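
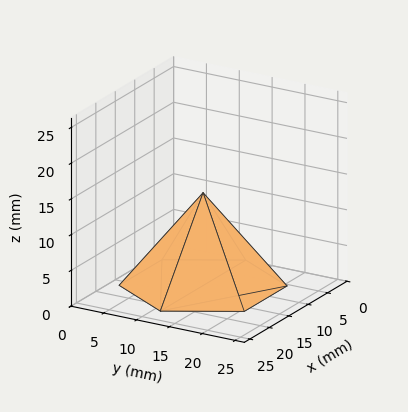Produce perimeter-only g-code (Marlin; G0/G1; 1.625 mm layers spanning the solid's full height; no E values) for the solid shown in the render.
Reading the render: the shape is a regular 6-sided pyramid, base circumscribed radius ≈ 11 mm, apex at z ≈ 13 mm (dimensions read to the nearest mm from the axis ticks). For the g-code, the solid's height is divided into equal slices at the stated Δz and each level perimeter traced with G1 moves after a G0 lift.

; perimeter-only toolpath
G21 ; units = mm
G90 ; absolute positioning
G28 ; home
; layer 1
G0 Z1.625
G0 X20.625 Y11.000
G1 X15.812 Y19.335
G1 X6.188 Y19.335
G1 X1.375 Y11.000
G1 X6.188 Y2.665
G1 X15.812 Y2.665
G1 X20.625 Y11.000
; layer 2
G0 Z3.250
G0 X19.250 Y11.000
G1 X15.125 Y18.145
G1 X6.875 Y18.145
G1 X2.750 Y11.000
G1 X6.875 Y3.856
G1 X15.125 Y3.856
G1 X19.250 Y11.000
; layer 3
G0 Z4.875
G0 X17.875 Y11.000
G1 X14.438 Y16.954
G1 X7.562 Y16.954
G1 X4.125 Y11.000
G1 X7.562 Y5.046
G1 X14.438 Y5.046
G1 X17.875 Y11.000
; layer 4
G0 Z6.500
G0 X16.500 Y11.000
G1 X13.750 Y15.763
G1 X8.250 Y15.763
G1 X5.500 Y11.000
G1 X8.250 Y6.237
G1 X13.750 Y6.237
G1 X16.500 Y11.000
; layer 5
G0 Z8.125
G0 X15.125 Y11.000
G1 X13.062 Y14.572
G1 X8.938 Y14.572
G1 X6.875 Y11.000
G1 X8.938 Y7.428
G1 X13.062 Y7.428
G1 X15.125 Y11.000
; layer 6
G0 Z9.750
G0 X13.750 Y11.000
G1 X12.375 Y13.381
G1 X9.625 Y13.381
G1 X8.250 Y11.000
G1 X9.625 Y8.618
G1 X12.375 Y8.618
G1 X13.750 Y11.000
; layer 7
G0 Z11.375
G0 X12.375 Y11.000
G1 X11.688 Y12.191
G1 X10.312 Y12.191
G1 X9.625 Y11.000
G1 X10.312 Y9.809
G1 X11.688 Y9.809
G1 X12.375 Y11.000
M2 ; end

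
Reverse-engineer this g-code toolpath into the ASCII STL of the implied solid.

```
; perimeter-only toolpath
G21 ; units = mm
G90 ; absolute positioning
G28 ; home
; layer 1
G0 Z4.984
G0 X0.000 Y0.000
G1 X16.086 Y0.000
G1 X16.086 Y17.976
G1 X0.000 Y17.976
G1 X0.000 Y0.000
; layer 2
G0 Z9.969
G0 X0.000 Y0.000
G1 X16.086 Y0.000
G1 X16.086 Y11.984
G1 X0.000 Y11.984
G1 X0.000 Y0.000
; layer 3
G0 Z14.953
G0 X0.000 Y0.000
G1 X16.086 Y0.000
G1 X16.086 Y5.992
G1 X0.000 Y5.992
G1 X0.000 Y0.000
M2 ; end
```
solid part
  facet normal 0.0000 0.0000 -1.0000
    outer loop
      vertex 16.086 23.968 0.000
      vertex 16.086 0.000 0.000
      vertex 0.000 0.000 0.000
    endloop
  endfacet
  facet normal 0.0000 0.0000 -1.0000
    outer loop
      vertex 0.000 23.968 0.000
      vertex 16.086 23.968 0.000
      vertex 0.000 0.000 0.000
    endloop
  endfacet
  facet normal 0.0000 -1.0000 0.0000
    outer loop
      vertex 0.000 0.000 0.000
      vertex 16.086 0.000 0.000
      vertex 16.086 0.000 19.937
    endloop
  endfacet
  facet normal 0.0000 -1.0000 0.0000
    outer loop
      vertex 0.000 0.000 0.000
      vertex 16.086 0.000 19.937
      vertex 0.000 0.000 19.937
    endloop
  endfacet
  facet normal 0.0000 0.6395 0.7688
    outer loop
      vertex 0.000 0.000 19.937
      vertex 16.086 0.000 19.937
      vertex 16.086 23.968 0.000
    endloop
  endfacet
  facet normal 0.0000 0.6395 0.7688
    outer loop
      vertex 0.000 0.000 19.937
      vertex 16.086 23.968 0.000
      vertex 0.000 23.968 0.000
    endloop
  endfacet
  facet normal -1.0000 0.0000 0.0000
    outer loop
      vertex 0.000 0.000 19.937
      vertex 0.000 23.968 0.000
      vertex 0.000 0.000 0.000
    endloop
  endfacet
  facet normal 1.0000 0.0000 0.0000
    outer loop
      vertex 16.086 0.000 0.000
      vertex 16.086 23.968 0.000
      vertex 16.086 0.000 19.937
    endloop
  endfacet
endsolid part

The G0 Z moves step by Δz≈4.984 mm. The G1 loops shrink linearly with z, so the solid tapers from its base footprint up to z≈19.9. Closing with a flat bottom cap and the tapered top and triangulating gives 8 facets — a wedge (ramp): 16.1 × 24 mm base, rising to 19.9 mm along the y=0 edge and sloping linearly to z=0 at y=24.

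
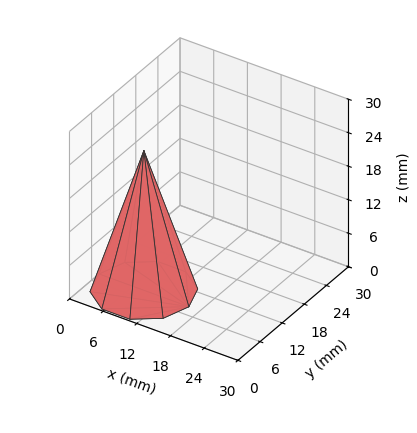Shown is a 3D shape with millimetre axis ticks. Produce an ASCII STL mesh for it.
Reading the render: the shape is a regular 10-sided pyramid, base circumscribed radius ≈ 8 mm, apex at z ≈ 25 mm (dimensions read to the nearest mm from the axis ticks). For the STL, each face is triangulated and given an outward normal.

solid part
  facet normal 0.0000 0.0000 -1.0000
    outer loop
      vertex 10.5 15.6 0.0
      vertex 14.5 12.7 0.0
      vertex 16.0 8.0 0.0
    endloop
  endfacet
  facet normal 0.0000 0.0000 -1.0000
    outer loop
      vertex 5.5 15.6 0.0
      vertex 10.5 15.6 0.0
      vertex 16.0 8.0 0.0
    endloop
  endfacet
  facet normal 0.0000 0.0000 -1.0000
    outer loop
      vertex 1.5 12.7 0.0
      vertex 5.5 15.6 0.0
      vertex 16.0 8.0 0.0
    endloop
  endfacet
  facet normal 0.0000 0.0000 -1.0000
    outer loop
      vertex 0.0 8.0 0.0
      vertex 1.5 12.7 0.0
      vertex 16.0 8.0 0.0
    endloop
  endfacet
  facet normal 0.0000 0.0000 -1.0000
    outer loop
      vertex 1.5 3.3 0.0
      vertex 0.0 8.0 0.0
      vertex 16.0 8.0 0.0
    endloop
  endfacet
  facet normal 0.0000 0.0000 -1.0000
    outer loop
      vertex 5.5 0.4 0.0
      vertex 1.5 3.3 0.0
      vertex 16.0 8.0 0.0
    endloop
  endfacet
  facet normal 0.0000 0.0000 -1.0000
    outer loop
      vertex 10.5 0.4 0.0
      vertex 5.5 0.4 0.0
      vertex 16.0 8.0 0.0
    endloop
  endfacet
  facet normal 0.0000 0.0000 -1.0000
    outer loop
      vertex 14.5 3.3 0.0
      vertex 10.5 0.4 0.0
      vertex 16.0 8.0 0.0
    endloop
  endfacet
  facet normal 0.9113 0.2908 0.2916
    outer loop
      vertex 16.0 8.0 0.0
      vertex 14.5 12.7 0.0
      vertex 8.0 8.0 25.0
    endloop
  endfacet
  facet normal 0.5615 0.7744 0.2916
    outer loop
      vertex 14.5 12.7 0.0
      vertex 10.5 15.6 0.0
      vertex 8.0 8.0 25.0
    endloop
  endfacet
  facet normal 0.0000 0.9568 0.2909
    outer loop
      vertex 10.5 15.6 0.0
      vertex 5.5 15.6 0.0
      vertex 8.0 8.0 25.0
    endloop
  endfacet
  facet normal -0.5615 0.7744 0.2916
    outer loop
      vertex 5.5 15.6 0.0
      vertex 1.5 12.7 0.0
      vertex 8.0 8.0 25.0
    endloop
  endfacet
  facet normal -0.9113 0.2908 0.2916
    outer loop
      vertex 1.5 12.7 0.0
      vertex 0.0 8.0 0.0
      vertex 8.0 8.0 25.0
    endloop
  endfacet
  facet normal -0.9113 -0.2908 0.2916
    outer loop
      vertex 0.0 8.0 0.0
      vertex 1.5 3.3 0.0
      vertex 8.0 8.0 25.0
    endloop
  endfacet
  facet normal -0.5615 -0.7744 0.2916
    outer loop
      vertex 1.5 3.3 0.0
      vertex 5.5 0.4 0.0
      vertex 8.0 8.0 25.0
    endloop
  endfacet
  facet normal 0.0000 -0.9568 0.2909
    outer loop
      vertex 5.5 0.4 0.0
      vertex 10.5 0.4 0.0
      vertex 8.0 8.0 25.0
    endloop
  endfacet
  facet normal 0.5615 -0.7744 0.2916
    outer loop
      vertex 10.5 0.4 0.0
      vertex 14.5 3.3 0.0
      vertex 8.0 8.0 25.0
    endloop
  endfacet
  facet normal 0.9113 -0.2908 0.2916
    outer loop
      vertex 14.5 3.3 0.0
      vertex 16.0 8.0 0.0
      vertex 8.0 8.0 25.0
    endloop
  endfacet
endsolid part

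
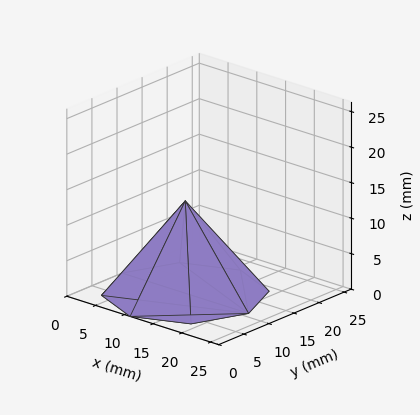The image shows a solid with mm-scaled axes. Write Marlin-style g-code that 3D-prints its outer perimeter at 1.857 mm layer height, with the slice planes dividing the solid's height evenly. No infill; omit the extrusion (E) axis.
Reading the render: the shape is a regular 8-sided pyramid, base circumscribed radius ≈ 11 mm, apex at z ≈ 13 mm (dimensions read to the nearest mm from the axis ticks). For the g-code, the solid's height is divided into equal slices at the stated Δz and each level perimeter traced with G1 moves after a G0 lift.

; perimeter-only toolpath
G21 ; units = mm
G90 ; absolute positioning
G28 ; home
; layer 1
G0 Z1.857
G0 X20.429 Y11.000
G1 X17.667 Y17.667
G1 X11.000 Y20.429
G1 X4.333 Y17.667
G1 X1.571 Y11.000
G1 X4.333 Y4.333
G1 X11.000 Y1.571
G1 X17.667 Y4.333
G1 X20.429 Y11.000
; layer 2
G0 Z3.714
G0 X18.857 Y11.000
G1 X16.556 Y16.556
G1 X11.000 Y18.857
G1 X5.444 Y16.556
G1 X3.143 Y11.000
G1 X5.444 Y5.444
G1 X11.000 Y3.143
G1 X16.556 Y5.444
G1 X18.857 Y11.000
; layer 3
G0 Z5.571
G0 X17.286 Y11.000
G1 X15.445 Y15.445
G1 X11.000 Y17.286
G1 X6.555 Y15.445
G1 X4.714 Y11.000
G1 X6.555 Y6.555
G1 X11.000 Y4.714
G1 X15.445 Y6.555
G1 X17.286 Y11.000
; layer 4
G0 Z7.429
G0 X15.714 Y11.000
G1 X14.333 Y14.333
G1 X11.000 Y15.714
G1 X7.667 Y14.333
G1 X6.286 Y11.000
G1 X7.667 Y7.667
G1 X11.000 Y6.286
G1 X14.333 Y7.667
G1 X15.714 Y11.000
; layer 5
G0 Z9.286
G0 X14.143 Y11.000
G1 X13.222 Y13.222
G1 X11.000 Y14.143
G1 X8.778 Y13.222
G1 X7.857 Y11.000
G1 X8.778 Y8.778
G1 X11.000 Y7.857
G1 X13.222 Y8.778
G1 X14.143 Y11.000
; layer 6
G0 Z11.143
G0 X12.571 Y11.000
G1 X12.111 Y12.111
G1 X11.000 Y12.571
G1 X9.889 Y12.111
G1 X9.429 Y11.000
G1 X9.889 Y9.889
G1 X11.000 Y9.429
G1 X12.111 Y9.889
G1 X12.571 Y11.000
M2 ; end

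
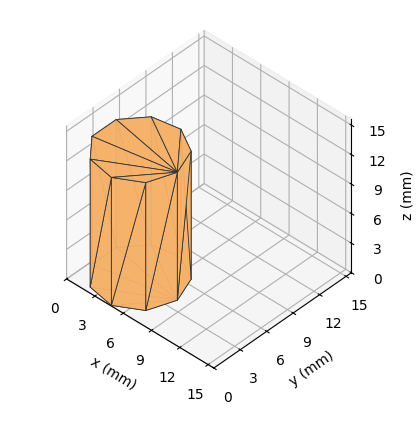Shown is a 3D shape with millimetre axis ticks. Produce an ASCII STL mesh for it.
Reading the render: the shape is a regular 9-sided prism (a cylinder approximated with 9 flat sides), circumscribed radius ≈ 4 mm, height ≈ 13 mm (dimensions read to the nearest mm from the axis ticks). For the STL, each face is triangulated and given an outward normal.

solid part
  facet normal 0.0000 0.0000 -1.0000
    outer loop
      vertex 4.69 7.94 0.00
      vertex 7.06 6.57 0.00
      vertex 8.00 4.00 0.00
    endloop
  endfacet
  facet normal 0.0000 0.0000 -1.0000
    outer loop
      vertex 2.00 7.46 0.00
      vertex 4.69 7.94 0.00
      vertex 8.00 4.00 0.00
    endloop
  endfacet
  facet normal 0.0000 0.0000 -1.0000
    outer loop
      vertex 0.24 5.37 0.00
      vertex 2.00 7.46 0.00
      vertex 8.00 4.00 0.00
    endloop
  endfacet
  facet normal 0.0000 0.0000 -1.0000
    outer loop
      vertex 0.24 2.63 0.00
      vertex 0.24 5.37 0.00
      vertex 8.00 4.00 0.00
    endloop
  endfacet
  facet normal 0.0000 0.0000 -1.0000
    outer loop
      vertex 2.00 0.54 0.00
      vertex 0.24 2.63 0.00
      vertex 8.00 4.00 0.00
    endloop
  endfacet
  facet normal 0.0000 0.0000 -1.0000
    outer loop
      vertex 4.69 0.06 0.00
      vertex 2.00 0.54 0.00
      vertex 8.00 4.00 0.00
    endloop
  endfacet
  facet normal 0.0000 0.0000 -1.0000
    outer loop
      vertex 7.06 1.43 0.00
      vertex 4.69 0.06 0.00
      vertex 8.00 4.00 0.00
    endloop
  endfacet
  facet normal 0.0000 0.0000 1.0000
    outer loop
      vertex 8.00 4.00 13.00
      vertex 7.06 6.57 13.00
      vertex 4.69 7.94 13.00
    endloop
  endfacet
  facet normal 0.0000 0.0000 1.0000
    outer loop
      vertex 8.00 4.00 13.00
      vertex 4.69 7.94 13.00
      vertex 2.00 7.46 13.00
    endloop
  endfacet
  facet normal 0.0000 0.0000 1.0000
    outer loop
      vertex 8.00 4.00 13.00
      vertex 2.00 7.46 13.00
      vertex 0.24 5.37 13.00
    endloop
  endfacet
  facet normal 0.0000 0.0000 1.0000
    outer loop
      vertex 8.00 4.00 13.00
      vertex 0.24 5.37 13.00
      vertex 0.24 2.63 13.00
    endloop
  endfacet
  facet normal 0.0000 0.0000 1.0000
    outer loop
      vertex 8.00 4.00 13.00
      vertex 0.24 2.63 13.00
      vertex 2.00 0.54 13.00
    endloop
  endfacet
  facet normal 0.0000 0.0000 1.0000
    outer loop
      vertex 8.00 4.00 13.00
      vertex 2.00 0.54 13.00
      vertex 4.69 0.06 13.00
    endloop
  endfacet
  facet normal 0.0000 0.0000 1.0000
    outer loop
      vertex 8.00 4.00 13.00
      vertex 4.69 0.06 13.00
      vertex 7.06 1.43 13.00
    endloop
  endfacet
  facet normal 0.9392 0.3435 0.0000
    outer loop
      vertex 8.00 4.00 0.00
      vertex 7.06 6.57 0.00
      vertex 7.06 6.57 13.00
    endloop
  endfacet
  facet normal 0.9392 0.3435 0.0000
    outer loop
      vertex 8.00 4.00 0.00
      vertex 7.06 6.57 13.00
      vertex 8.00 4.00 13.00
    endloop
  endfacet
  facet normal 0.5005 0.8658 0.0000
    outer loop
      vertex 7.06 6.57 0.00
      vertex 4.69 7.94 0.00
      vertex 4.69 7.94 13.00
    endloop
  endfacet
  facet normal 0.5005 0.8658 0.0000
    outer loop
      vertex 7.06 6.57 0.00
      vertex 4.69 7.94 13.00
      vertex 7.06 6.57 13.00
    endloop
  endfacet
  facet normal -0.1757 0.9845 0.0000
    outer loop
      vertex 4.69 7.94 0.00
      vertex 2.00 7.46 0.00
      vertex 2.00 7.46 13.00
    endloop
  endfacet
  facet normal -0.1757 0.9845 0.0000
    outer loop
      vertex 4.69 7.94 0.00
      vertex 2.00 7.46 13.00
      vertex 4.69 7.94 13.00
    endloop
  endfacet
  facet normal -0.7649 0.6441 0.0000
    outer loop
      vertex 2.00 7.46 0.00
      vertex 0.24 5.37 0.00
      vertex 0.24 5.37 13.00
    endloop
  endfacet
  facet normal -0.7649 0.6441 0.0000
    outer loop
      vertex 2.00 7.46 0.00
      vertex 0.24 5.37 13.00
      vertex 2.00 7.46 13.00
    endloop
  endfacet
  facet normal -1.0000 0.0000 0.0000
    outer loop
      vertex 0.24 5.37 0.00
      vertex 0.24 2.63 0.00
      vertex 0.24 2.63 13.00
    endloop
  endfacet
  facet normal -1.0000 0.0000 0.0000
    outer loop
      vertex 0.24 5.37 0.00
      vertex 0.24 2.63 13.00
      vertex 0.24 5.37 13.00
    endloop
  endfacet
  facet normal -0.7649 -0.6441 0.0000
    outer loop
      vertex 0.24 2.63 0.00
      vertex 2.00 0.54 0.00
      vertex 2.00 0.54 13.00
    endloop
  endfacet
  facet normal -0.7649 -0.6441 0.0000
    outer loop
      vertex 0.24 2.63 0.00
      vertex 2.00 0.54 13.00
      vertex 0.24 2.63 13.00
    endloop
  endfacet
  facet normal -0.1757 -0.9845 0.0000
    outer loop
      vertex 2.00 0.54 0.00
      vertex 4.69 0.06 0.00
      vertex 4.69 0.06 13.00
    endloop
  endfacet
  facet normal -0.1757 -0.9845 0.0000
    outer loop
      vertex 2.00 0.54 0.00
      vertex 4.69 0.06 13.00
      vertex 2.00 0.54 13.00
    endloop
  endfacet
  facet normal 0.5005 -0.8658 0.0000
    outer loop
      vertex 4.69 0.06 0.00
      vertex 7.06 1.43 0.00
      vertex 7.06 1.43 13.00
    endloop
  endfacet
  facet normal 0.5005 -0.8658 0.0000
    outer loop
      vertex 4.69 0.06 0.00
      vertex 7.06 1.43 13.00
      vertex 4.69 0.06 13.00
    endloop
  endfacet
  facet normal 0.9392 -0.3435 0.0000
    outer loop
      vertex 7.06 1.43 0.00
      vertex 8.00 4.00 0.00
      vertex 8.00 4.00 13.00
    endloop
  endfacet
  facet normal 0.9392 -0.3435 0.0000
    outer loop
      vertex 7.06 1.43 0.00
      vertex 8.00 4.00 13.00
      vertex 7.06 1.43 13.00
    endloop
  endfacet
endsolid part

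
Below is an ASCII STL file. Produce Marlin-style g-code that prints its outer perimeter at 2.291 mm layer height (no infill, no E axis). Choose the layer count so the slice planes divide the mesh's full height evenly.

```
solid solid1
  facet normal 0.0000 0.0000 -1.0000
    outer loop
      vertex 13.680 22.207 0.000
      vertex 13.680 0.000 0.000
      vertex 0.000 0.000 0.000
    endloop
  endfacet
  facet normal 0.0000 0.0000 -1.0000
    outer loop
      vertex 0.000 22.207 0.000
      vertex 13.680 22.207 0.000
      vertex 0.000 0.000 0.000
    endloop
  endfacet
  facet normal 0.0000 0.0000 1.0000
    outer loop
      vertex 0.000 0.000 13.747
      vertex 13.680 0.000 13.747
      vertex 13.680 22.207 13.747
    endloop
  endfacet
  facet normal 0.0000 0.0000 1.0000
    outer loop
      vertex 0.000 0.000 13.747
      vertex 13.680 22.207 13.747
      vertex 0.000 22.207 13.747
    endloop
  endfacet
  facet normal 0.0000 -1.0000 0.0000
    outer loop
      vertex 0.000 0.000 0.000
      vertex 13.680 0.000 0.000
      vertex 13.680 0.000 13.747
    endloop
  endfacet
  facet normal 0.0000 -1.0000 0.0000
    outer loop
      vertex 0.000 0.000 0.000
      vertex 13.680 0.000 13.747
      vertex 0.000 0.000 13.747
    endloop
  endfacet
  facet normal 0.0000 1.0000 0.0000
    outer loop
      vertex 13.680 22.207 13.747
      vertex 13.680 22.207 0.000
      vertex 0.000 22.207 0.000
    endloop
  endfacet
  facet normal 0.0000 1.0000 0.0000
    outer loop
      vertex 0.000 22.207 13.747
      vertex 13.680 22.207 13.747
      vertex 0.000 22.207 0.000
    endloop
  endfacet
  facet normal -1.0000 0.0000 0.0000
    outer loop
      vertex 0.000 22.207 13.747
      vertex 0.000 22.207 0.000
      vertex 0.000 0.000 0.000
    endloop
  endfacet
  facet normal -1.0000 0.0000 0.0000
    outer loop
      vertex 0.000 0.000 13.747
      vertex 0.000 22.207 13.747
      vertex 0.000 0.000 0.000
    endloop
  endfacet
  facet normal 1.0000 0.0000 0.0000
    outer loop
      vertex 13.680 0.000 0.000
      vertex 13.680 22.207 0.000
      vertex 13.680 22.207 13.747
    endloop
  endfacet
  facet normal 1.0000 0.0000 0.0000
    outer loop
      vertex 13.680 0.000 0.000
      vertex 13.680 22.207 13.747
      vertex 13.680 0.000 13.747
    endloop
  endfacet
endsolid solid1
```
; perimeter-only toolpath
G21 ; units = mm
G90 ; absolute positioning
G28 ; home
; layer 1
G0 Z2.291
G0 X0.000 Y0.000
G1 X13.680 Y0.000
G1 X13.680 Y22.207
G1 X0.000 Y22.207
G1 X0.000 Y0.000
; layer 2
G0 Z4.582
G0 X0.000 Y0.000
G1 X13.680 Y0.000
G1 X13.680 Y22.207
G1 X0.000 Y22.207
G1 X0.000 Y0.000
; layer 3
G0 Z6.873
G0 X0.000 Y0.000
G1 X13.680 Y0.000
G1 X13.680 Y22.207
G1 X0.000 Y22.207
G1 X0.000 Y0.000
; layer 4
G0 Z9.165
G0 X0.000 Y0.000
G1 X13.680 Y0.000
G1 X13.680 Y22.207
G1 X0.000 Y22.207
G1 X0.000 Y0.000
; layer 5
G0 Z11.456
G0 X0.000 Y0.000
G1 X13.680 Y0.000
G1 X13.680 Y22.207
G1 X0.000 Y22.207
G1 X0.000 Y0.000
; layer 6
G0 Z13.747
G0 X0.000 Y0.000
G1 X13.680 Y0.000
G1 X13.680 Y22.207
G1 X0.000 Y22.207
G1 X0.000 Y0.000
M2 ; end

The solid is a rectangular box, roughly 13.7 × 22.2 mm footprint and 13.7 mm tall. Slicing at Δz = 2.291 mm — 6 equal slices spanning the solid's height, so layer i sits at z = i·h/6 — gives 6 non-empty perimeters. Each is a 4-segment closed polygon; G0 lifts to the layer z and rapids to the start vertex, then G1 traces the edges.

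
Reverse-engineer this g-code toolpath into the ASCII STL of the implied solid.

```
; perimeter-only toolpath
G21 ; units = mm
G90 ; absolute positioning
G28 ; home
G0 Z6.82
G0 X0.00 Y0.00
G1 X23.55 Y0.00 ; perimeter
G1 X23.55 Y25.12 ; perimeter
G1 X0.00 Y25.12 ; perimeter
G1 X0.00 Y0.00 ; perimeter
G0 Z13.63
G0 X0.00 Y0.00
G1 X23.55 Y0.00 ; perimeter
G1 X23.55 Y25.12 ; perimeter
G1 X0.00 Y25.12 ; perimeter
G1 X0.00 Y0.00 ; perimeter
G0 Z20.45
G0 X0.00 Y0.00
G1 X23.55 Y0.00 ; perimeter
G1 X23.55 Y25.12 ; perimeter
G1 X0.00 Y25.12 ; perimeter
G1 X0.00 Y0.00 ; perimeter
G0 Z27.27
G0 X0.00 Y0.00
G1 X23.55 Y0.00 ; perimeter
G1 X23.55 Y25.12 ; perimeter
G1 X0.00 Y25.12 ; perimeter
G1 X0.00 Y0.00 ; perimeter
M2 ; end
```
solid part
  facet normal 0.0000 0.0000 -1.0000
    outer loop
      vertex 23.55 25.12 0.00
      vertex 23.55 0.00 0.00
      vertex 0.00 0.00 0.00
    endloop
  endfacet
  facet normal 0.0000 0.0000 -1.0000
    outer loop
      vertex 0.00 25.12 0.00
      vertex 23.55 25.12 0.00
      vertex 0.00 0.00 0.00
    endloop
  endfacet
  facet normal 0.0000 0.0000 1.0000
    outer loop
      vertex 0.00 0.00 27.27
      vertex 23.55 0.00 27.27
      vertex 23.55 25.12 27.27
    endloop
  endfacet
  facet normal 0.0000 0.0000 1.0000
    outer loop
      vertex 0.00 0.00 27.27
      vertex 23.55 25.12 27.27
      vertex 0.00 25.12 27.27
    endloop
  endfacet
  facet normal 0.0000 -1.0000 0.0000
    outer loop
      vertex 0.00 0.00 0.00
      vertex 23.55 0.00 0.00
      vertex 23.55 0.00 27.27
    endloop
  endfacet
  facet normal 0.0000 -1.0000 0.0000
    outer loop
      vertex 0.00 0.00 0.00
      vertex 23.55 0.00 27.27
      vertex 0.00 0.00 27.27
    endloop
  endfacet
  facet normal 0.0000 1.0000 0.0000
    outer loop
      vertex 23.55 25.12 27.27
      vertex 23.55 25.12 0.00
      vertex 0.00 25.12 0.00
    endloop
  endfacet
  facet normal 0.0000 1.0000 0.0000
    outer loop
      vertex 0.00 25.12 27.27
      vertex 23.55 25.12 27.27
      vertex 0.00 25.12 0.00
    endloop
  endfacet
  facet normal -1.0000 0.0000 0.0000
    outer loop
      vertex 0.00 25.12 27.27
      vertex 0.00 25.12 0.00
      vertex 0.00 0.00 0.00
    endloop
  endfacet
  facet normal -1.0000 0.0000 0.0000
    outer loop
      vertex 0.00 0.00 27.27
      vertex 0.00 25.12 27.27
      vertex 0.00 0.00 0.00
    endloop
  endfacet
  facet normal 1.0000 0.0000 0.0000
    outer loop
      vertex 23.55 0.00 0.00
      vertex 23.55 25.12 0.00
      vertex 23.55 25.12 27.27
    endloop
  endfacet
  facet normal 1.0000 0.0000 0.0000
    outer loop
      vertex 23.55 0.00 0.00
      vertex 23.55 25.12 27.27
      vertex 23.55 0.00 27.27
    endloop
  endfacet
endsolid part

The G0 Z moves step by Δz≈6.82 mm. Every layer's G1 loop is the same polygon, so the solid is a straight extrusion of it from z=0 to z≈27.3. Closing with flat bottom and top caps and triangulating gives 12 facets — a rectangular box, roughly 23.6 × 25.1 mm footprint and 27.3 mm tall.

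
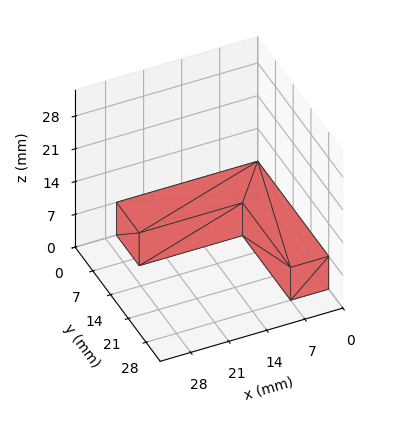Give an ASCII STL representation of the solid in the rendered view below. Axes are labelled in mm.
Reading the render: the shape is an L-shaped prism: outer 26 × 28 mm, arm thicknesses ≈ 9 mm (horizontal) and 7 mm (vertical), extruded 7 mm in z (dimensions read to the nearest mm from the axis ticks). For the STL, each face is triangulated and given an outward normal.

solid part
  facet normal 0.0000 0.0000 -1.0000
    outer loop
      vertex 26.000 9.000 0.000
      vertex 26.000 0.000 0.000
      vertex 0.000 0.000 0.000
    endloop
  endfacet
  facet normal 0.0000 0.0000 -1.0000
    outer loop
      vertex 7.000 9.000 0.000
      vertex 26.000 9.000 0.000
      vertex 0.000 0.000 0.000
    endloop
  endfacet
  facet normal 0.0000 0.0000 -1.0000
    outer loop
      vertex 7.000 28.000 0.000
      vertex 7.000 9.000 0.000
      vertex 0.000 0.000 0.000
    endloop
  endfacet
  facet normal 0.0000 0.0000 -1.0000
    outer loop
      vertex 0.000 28.000 0.000
      vertex 7.000 28.000 0.000
      vertex 0.000 0.000 0.000
    endloop
  endfacet
  facet normal 0.0000 0.0000 1.0000
    outer loop
      vertex 0.000 0.000 7.000
      vertex 26.000 0.000 7.000
      vertex 26.000 9.000 7.000
    endloop
  endfacet
  facet normal 0.0000 0.0000 1.0000
    outer loop
      vertex 0.000 0.000 7.000
      vertex 26.000 9.000 7.000
      vertex 7.000 9.000 7.000
    endloop
  endfacet
  facet normal 0.0000 0.0000 1.0000
    outer loop
      vertex 0.000 0.000 7.000
      vertex 7.000 9.000 7.000
      vertex 7.000 28.000 7.000
    endloop
  endfacet
  facet normal 0.0000 0.0000 1.0000
    outer loop
      vertex 0.000 0.000 7.000
      vertex 7.000 28.000 7.000
      vertex 0.000 28.000 7.000
    endloop
  endfacet
  facet normal 0.0000 -1.0000 0.0000
    outer loop
      vertex 0.000 0.000 0.000
      vertex 26.000 0.000 0.000
      vertex 26.000 0.000 7.000
    endloop
  endfacet
  facet normal 0.0000 -1.0000 0.0000
    outer loop
      vertex 0.000 0.000 0.000
      vertex 26.000 0.000 7.000
      vertex 0.000 0.000 7.000
    endloop
  endfacet
  facet normal 1.0000 0.0000 0.0000
    outer loop
      vertex 26.000 0.000 0.000
      vertex 26.000 9.000 0.000
      vertex 26.000 9.000 7.000
    endloop
  endfacet
  facet normal 1.0000 0.0000 0.0000
    outer loop
      vertex 26.000 0.000 0.000
      vertex 26.000 9.000 7.000
      vertex 26.000 0.000 7.000
    endloop
  endfacet
  facet normal 0.0000 1.0000 0.0000
    outer loop
      vertex 26.000 9.000 0.000
      vertex 7.000 9.000 0.000
      vertex 7.000 9.000 7.000
    endloop
  endfacet
  facet normal 0.0000 1.0000 0.0000
    outer loop
      vertex 26.000 9.000 0.000
      vertex 7.000 9.000 7.000
      vertex 26.000 9.000 7.000
    endloop
  endfacet
  facet normal 1.0000 0.0000 0.0000
    outer loop
      vertex 7.000 9.000 0.000
      vertex 7.000 28.000 0.000
      vertex 7.000 28.000 7.000
    endloop
  endfacet
  facet normal 1.0000 0.0000 0.0000
    outer loop
      vertex 7.000 9.000 0.000
      vertex 7.000 28.000 7.000
      vertex 7.000 9.000 7.000
    endloop
  endfacet
  facet normal 0.0000 1.0000 0.0000
    outer loop
      vertex 7.000 28.000 0.000
      vertex 0.000 28.000 0.000
      vertex 0.000 28.000 7.000
    endloop
  endfacet
  facet normal 0.0000 1.0000 0.0000
    outer loop
      vertex 7.000 28.000 0.000
      vertex 0.000 28.000 7.000
      vertex 7.000 28.000 7.000
    endloop
  endfacet
  facet normal -1.0000 0.0000 0.0000
    outer loop
      vertex 0.000 28.000 0.000
      vertex 0.000 0.000 0.000
      vertex 0.000 0.000 7.000
    endloop
  endfacet
  facet normal -1.0000 0.0000 0.0000
    outer loop
      vertex 0.000 28.000 0.000
      vertex 0.000 0.000 7.000
      vertex 0.000 28.000 7.000
    endloop
  endfacet
endsolid part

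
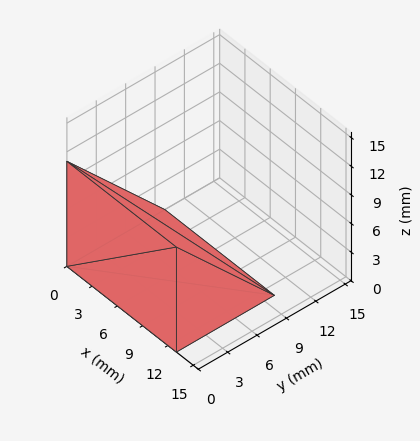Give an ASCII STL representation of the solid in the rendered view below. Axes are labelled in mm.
Reading the render: the shape is a wedge (ramp): 13 × 10 mm base, rising to 11 mm along the y=0 edge and sloping linearly to z=0 at y=10 (dimensions read to the nearest mm from the axis ticks). For the STL, each face is triangulated and given an outward normal.

solid part
  facet normal 0.0000 0.0000 -1.0000
    outer loop
      vertex 13.000 10.000 0.000
      vertex 13.000 0.000 0.000
      vertex 0.000 0.000 0.000
    endloop
  endfacet
  facet normal 0.0000 0.0000 -1.0000
    outer loop
      vertex 0.000 10.000 0.000
      vertex 13.000 10.000 0.000
      vertex 0.000 0.000 0.000
    endloop
  endfacet
  facet normal 0.0000 -1.0000 0.0000
    outer loop
      vertex 0.000 0.000 0.000
      vertex 13.000 0.000 0.000
      vertex 13.000 0.000 11.000
    endloop
  endfacet
  facet normal 0.0000 -1.0000 0.0000
    outer loop
      vertex 0.000 0.000 0.000
      vertex 13.000 0.000 11.000
      vertex 0.000 0.000 11.000
    endloop
  endfacet
  facet normal 0.0000 0.7399 0.6727
    outer loop
      vertex 0.000 0.000 11.000
      vertex 13.000 0.000 11.000
      vertex 13.000 10.000 0.000
    endloop
  endfacet
  facet normal 0.0000 0.7399 0.6727
    outer loop
      vertex 0.000 0.000 11.000
      vertex 13.000 10.000 0.000
      vertex 0.000 10.000 0.000
    endloop
  endfacet
  facet normal -1.0000 0.0000 0.0000
    outer loop
      vertex 0.000 0.000 11.000
      vertex 0.000 10.000 0.000
      vertex 0.000 0.000 0.000
    endloop
  endfacet
  facet normal 1.0000 0.0000 0.0000
    outer loop
      vertex 13.000 0.000 0.000
      vertex 13.000 10.000 0.000
      vertex 13.000 0.000 11.000
    endloop
  endfacet
endsolid part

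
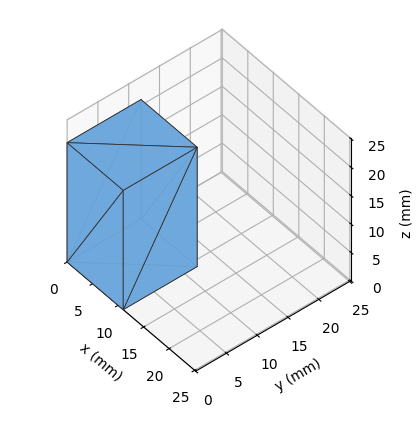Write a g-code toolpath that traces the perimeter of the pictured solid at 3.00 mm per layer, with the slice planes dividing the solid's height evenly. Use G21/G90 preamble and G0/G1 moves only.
Reading the render: the shape is a rectangular box, roughly 11 × 12 mm footprint and 21 mm tall (dimensions read to the nearest mm from the axis ticks). For the g-code, the solid's height is divided into equal slices at the stated Δz and each level perimeter traced with G1 moves after a G0 lift.

; perimeter-only toolpath
G21 ; units = mm
G90 ; absolute positioning
G28 ; home
; layer 1
G0 Z3.00
G0 X0.00 Y0.00
G1 X11.00 Y0.00
G1 X11.00 Y12.00
G1 X0.00 Y12.00
G1 X0.00 Y0.00
; layer 2
G0 Z6.00
G0 X0.00 Y0.00
G1 X11.00 Y0.00
G1 X11.00 Y12.00
G1 X0.00 Y12.00
G1 X0.00 Y0.00
; layer 3
G0 Z9.00
G0 X0.00 Y0.00
G1 X11.00 Y0.00
G1 X11.00 Y12.00
G1 X0.00 Y12.00
G1 X0.00 Y0.00
; layer 4
G0 Z12.00
G0 X0.00 Y0.00
G1 X11.00 Y0.00
G1 X11.00 Y12.00
G1 X0.00 Y12.00
G1 X0.00 Y0.00
; layer 5
G0 Z15.00
G0 X0.00 Y0.00
G1 X11.00 Y0.00
G1 X11.00 Y12.00
G1 X0.00 Y12.00
G1 X0.00 Y0.00
; layer 6
G0 Z18.00
G0 X0.00 Y0.00
G1 X11.00 Y0.00
G1 X11.00 Y12.00
G1 X0.00 Y12.00
G1 X0.00 Y0.00
; layer 7
G0 Z21.00
G0 X0.00 Y0.00
G1 X11.00 Y0.00
G1 X11.00 Y12.00
G1 X0.00 Y12.00
G1 X0.00 Y0.00
M2 ; end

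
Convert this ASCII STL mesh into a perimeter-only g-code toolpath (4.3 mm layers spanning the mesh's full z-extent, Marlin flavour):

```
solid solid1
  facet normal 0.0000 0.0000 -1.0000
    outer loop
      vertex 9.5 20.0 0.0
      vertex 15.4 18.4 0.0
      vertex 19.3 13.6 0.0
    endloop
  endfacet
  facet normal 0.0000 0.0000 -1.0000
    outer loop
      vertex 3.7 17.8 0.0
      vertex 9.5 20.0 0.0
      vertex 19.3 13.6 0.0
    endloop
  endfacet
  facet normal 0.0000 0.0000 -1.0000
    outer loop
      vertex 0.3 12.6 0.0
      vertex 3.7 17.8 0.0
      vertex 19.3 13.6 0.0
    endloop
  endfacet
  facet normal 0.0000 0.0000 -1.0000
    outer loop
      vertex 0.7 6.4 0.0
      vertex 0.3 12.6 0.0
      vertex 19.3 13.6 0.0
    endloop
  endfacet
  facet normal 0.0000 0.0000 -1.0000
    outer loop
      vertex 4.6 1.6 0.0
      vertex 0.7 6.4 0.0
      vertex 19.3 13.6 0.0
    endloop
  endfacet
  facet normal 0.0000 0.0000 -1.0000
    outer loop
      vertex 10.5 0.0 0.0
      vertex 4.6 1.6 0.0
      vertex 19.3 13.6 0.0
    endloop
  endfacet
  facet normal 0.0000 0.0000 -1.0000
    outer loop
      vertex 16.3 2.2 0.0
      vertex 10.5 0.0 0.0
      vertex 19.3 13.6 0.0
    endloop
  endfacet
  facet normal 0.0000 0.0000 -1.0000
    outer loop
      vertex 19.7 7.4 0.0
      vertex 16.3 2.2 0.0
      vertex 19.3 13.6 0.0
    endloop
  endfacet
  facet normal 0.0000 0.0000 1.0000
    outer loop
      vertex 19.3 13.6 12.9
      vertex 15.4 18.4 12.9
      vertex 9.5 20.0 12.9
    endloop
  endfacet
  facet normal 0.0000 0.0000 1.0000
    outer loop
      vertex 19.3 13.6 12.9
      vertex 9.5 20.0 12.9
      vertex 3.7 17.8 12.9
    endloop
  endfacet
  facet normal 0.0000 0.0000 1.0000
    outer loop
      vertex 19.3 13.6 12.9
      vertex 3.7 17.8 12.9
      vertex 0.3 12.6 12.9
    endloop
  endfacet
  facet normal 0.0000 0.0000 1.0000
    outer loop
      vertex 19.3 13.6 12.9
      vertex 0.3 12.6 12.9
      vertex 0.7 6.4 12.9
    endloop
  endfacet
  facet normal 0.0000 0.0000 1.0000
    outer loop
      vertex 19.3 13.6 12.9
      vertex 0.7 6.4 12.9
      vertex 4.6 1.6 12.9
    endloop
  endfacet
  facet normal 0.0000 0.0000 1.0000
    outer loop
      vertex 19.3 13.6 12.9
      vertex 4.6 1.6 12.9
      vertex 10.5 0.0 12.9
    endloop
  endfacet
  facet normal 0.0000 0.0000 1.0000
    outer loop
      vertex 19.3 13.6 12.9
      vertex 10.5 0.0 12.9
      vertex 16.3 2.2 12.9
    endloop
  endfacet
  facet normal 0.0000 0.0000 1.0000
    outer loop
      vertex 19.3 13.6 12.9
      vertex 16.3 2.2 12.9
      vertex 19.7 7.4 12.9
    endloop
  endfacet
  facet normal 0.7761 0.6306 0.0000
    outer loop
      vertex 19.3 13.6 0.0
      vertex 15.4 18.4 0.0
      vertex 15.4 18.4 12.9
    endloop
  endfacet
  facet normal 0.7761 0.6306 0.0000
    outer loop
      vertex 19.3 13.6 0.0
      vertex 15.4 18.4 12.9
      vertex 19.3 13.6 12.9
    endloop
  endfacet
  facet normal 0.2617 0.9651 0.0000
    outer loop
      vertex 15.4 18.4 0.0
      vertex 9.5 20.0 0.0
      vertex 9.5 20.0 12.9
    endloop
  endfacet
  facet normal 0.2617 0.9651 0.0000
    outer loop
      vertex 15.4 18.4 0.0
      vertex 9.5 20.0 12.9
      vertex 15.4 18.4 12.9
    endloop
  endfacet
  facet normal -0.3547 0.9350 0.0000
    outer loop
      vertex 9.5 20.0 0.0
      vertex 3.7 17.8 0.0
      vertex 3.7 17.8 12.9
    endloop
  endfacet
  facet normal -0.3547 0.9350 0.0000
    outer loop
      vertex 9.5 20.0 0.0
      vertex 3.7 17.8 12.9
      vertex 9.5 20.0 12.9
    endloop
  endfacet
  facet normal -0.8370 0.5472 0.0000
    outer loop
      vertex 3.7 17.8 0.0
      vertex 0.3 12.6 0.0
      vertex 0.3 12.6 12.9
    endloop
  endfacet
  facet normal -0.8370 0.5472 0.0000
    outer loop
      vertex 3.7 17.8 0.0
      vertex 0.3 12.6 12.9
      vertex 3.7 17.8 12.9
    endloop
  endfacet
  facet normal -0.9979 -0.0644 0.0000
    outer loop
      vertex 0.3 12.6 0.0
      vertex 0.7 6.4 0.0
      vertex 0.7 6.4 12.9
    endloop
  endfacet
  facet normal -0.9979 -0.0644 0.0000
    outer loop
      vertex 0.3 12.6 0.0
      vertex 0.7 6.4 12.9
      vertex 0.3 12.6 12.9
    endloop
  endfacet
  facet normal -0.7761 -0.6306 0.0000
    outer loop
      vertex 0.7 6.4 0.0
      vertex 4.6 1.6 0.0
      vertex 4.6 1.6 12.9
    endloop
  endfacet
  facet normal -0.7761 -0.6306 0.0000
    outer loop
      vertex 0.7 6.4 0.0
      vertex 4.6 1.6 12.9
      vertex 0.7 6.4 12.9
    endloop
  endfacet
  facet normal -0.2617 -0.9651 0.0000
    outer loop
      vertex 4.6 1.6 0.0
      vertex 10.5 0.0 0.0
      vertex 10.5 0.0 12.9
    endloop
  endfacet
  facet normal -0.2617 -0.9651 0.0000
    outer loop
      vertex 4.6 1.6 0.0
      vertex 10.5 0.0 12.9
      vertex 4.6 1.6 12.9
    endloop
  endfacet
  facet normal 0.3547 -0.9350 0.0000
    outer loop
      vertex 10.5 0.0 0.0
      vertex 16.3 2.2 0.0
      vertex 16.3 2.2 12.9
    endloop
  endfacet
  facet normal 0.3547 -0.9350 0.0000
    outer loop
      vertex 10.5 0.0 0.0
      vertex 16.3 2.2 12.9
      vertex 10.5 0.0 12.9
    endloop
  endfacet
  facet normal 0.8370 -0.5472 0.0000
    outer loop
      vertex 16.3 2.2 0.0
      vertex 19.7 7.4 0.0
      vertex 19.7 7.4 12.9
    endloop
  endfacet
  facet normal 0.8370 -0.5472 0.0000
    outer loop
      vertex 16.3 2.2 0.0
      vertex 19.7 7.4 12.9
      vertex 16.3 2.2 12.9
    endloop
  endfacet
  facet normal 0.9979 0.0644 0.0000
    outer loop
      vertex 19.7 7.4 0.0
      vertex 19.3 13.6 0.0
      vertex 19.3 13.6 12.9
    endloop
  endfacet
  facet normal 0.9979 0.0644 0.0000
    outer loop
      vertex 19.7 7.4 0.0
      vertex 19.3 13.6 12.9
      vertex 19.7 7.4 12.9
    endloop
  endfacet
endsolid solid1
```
; perimeter-only toolpath
G21 ; units = mm
G90 ; absolute positioning
G28 ; home
; layer 1
G0 Z4.3
G0 X19.3 Y13.6
G1 X15.4 Y18.4
G1 X9.5 Y20.0
G1 X3.7 Y17.8
G1 X0.3 Y12.6
G1 X0.7 Y6.4
G1 X4.6 Y1.6
G1 X10.5 Y0.0
G1 X16.3 Y2.2
G1 X19.7 Y7.4
G1 X19.3 Y13.6
; layer 2
G0 Z8.6
G0 X19.3 Y13.6
G1 X15.4 Y18.4
G1 X9.5 Y20.0
G1 X3.7 Y17.8
G1 X0.3 Y12.6
G1 X0.7 Y6.4
G1 X4.6 Y1.6
G1 X10.5 Y0.0
G1 X16.3 Y2.2
G1 X19.7 Y7.4
G1 X19.3 Y13.6
; layer 3
G0 Z12.9
G0 X19.3 Y13.6
G1 X15.4 Y18.4
G1 X9.5 Y20.0
G1 X3.7 Y17.8
G1 X0.3 Y12.6
G1 X0.7 Y6.4
G1 X4.6 Y1.6
G1 X10.5 Y0.0
G1 X16.3 Y2.2
G1 X19.7 Y7.4
G1 X19.3 Y13.6
M2 ; end

The solid is a regular 10-sided prism (a cylinder approximated with 10 flat sides), circumscribed radius ≈ 10 mm, height ≈ 12.9 mm. Slicing at Δz = 4.3 mm — 3 equal slices spanning the solid's height, so layer i sits at z = i·h/3 — gives 3 non-empty perimeters. Each is a 10-segment closed polygon; G0 lifts to the layer z and rapids to the start vertex, then G1 traces the edges.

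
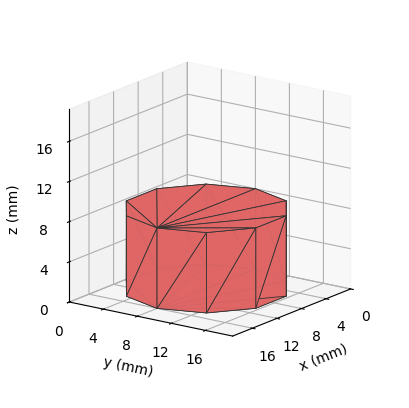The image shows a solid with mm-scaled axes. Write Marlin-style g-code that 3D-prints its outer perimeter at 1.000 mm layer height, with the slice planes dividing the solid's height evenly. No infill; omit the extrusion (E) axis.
Reading the render: the shape is a regular 10-sided prism (a cylinder approximated with 10 flat sides), circumscribed radius ≈ 8 mm, height ≈ 8 mm (dimensions read to the nearest mm from the axis ticks). For the g-code, the solid's height is divided into equal slices at the stated Δz and each level perimeter traced with G1 moves after a G0 lift.

; perimeter-only toolpath
G21 ; units = mm
G90 ; absolute positioning
G28 ; home
; layer 1
G0 Z1.000
G0 X16.000 Y8.000
G1 X14.472 Y12.702
G1 X10.472 Y15.608
G1 X5.528 Y15.608
G1 X1.528 Y12.702
G1 X0.000 Y8.000
G1 X1.528 Y3.298
G1 X5.528 Y0.392
G1 X10.472 Y0.392
G1 X14.472 Y3.298
G1 X16.000 Y8.000
; layer 2
G0 Z2.000
G0 X16.000 Y8.000
G1 X14.472 Y12.702
G1 X10.472 Y15.608
G1 X5.528 Y15.608
G1 X1.528 Y12.702
G1 X0.000 Y8.000
G1 X1.528 Y3.298
G1 X5.528 Y0.392
G1 X10.472 Y0.392
G1 X14.472 Y3.298
G1 X16.000 Y8.000
; layer 3
G0 Z3.000
G0 X16.000 Y8.000
G1 X14.472 Y12.702
G1 X10.472 Y15.608
G1 X5.528 Y15.608
G1 X1.528 Y12.702
G1 X0.000 Y8.000
G1 X1.528 Y3.298
G1 X5.528 Y0.392
G1 X10.472 Y0.392
G1 X14.472 Y3.298
G1 X16.000 Y8.000
; layer 4
G0 Z4.000
G0 X16.000 Y8.000
G1 X14.472 Y12.702
G1 X10.472 Y15.608
G1 X5.528 Y15.608
G1 X1.528 Y12.702
G1 X0.000 Y8.000
G1 X1.528 Y3.298
G1 X5.528 Y0.392
G1 X10.472 Y0.392
G1 X14.472 Y3.298
G1 X16.000 Y8.000
; layer 5
G0 Z5.000
G0 X16.000 Y8.000
G1 X14.472 Y12.702
G1 X10.472 Y15.608
G1 X5.528 Y15.608
G1 X1.528 Y12.702
G1 X0.000 Y8.000
G1 X1.528 Y3.298
G1 X5.528 Y0.392
G1 X10.472 Y0.392
G1 X14.472 Y3.298
G1 X16.000 Y8.000
; layer 6
G0 Z6.000
G0 X16.000 Y8.000
G1 X14.472 Y12.702
G1 X10.472 Y15.608
G1 X5.528 Y15.608
G1 X1.528 Y12.702
G1 X0.000 Y8.000
G1 X1.528 Y3.298
G1 X5.528 Y0.392
G1 X10.472 Y0.392
G1 X14.472 Y3.298
G1 X16.000 Y8.000
; layer 7
G0 Z7.000
G0 X16.000 Y8.000
G1 X14.472 Y12.702
G1 X10.472 Y15.608
G1 X5.528 Y15.608
G1 X1.528 Y12.702
G1 X0.000 Y8.000
G1 X1.528 Y3.298
G1 X5.528 Y0.392
G1 X10.472 Y0.392
G1 X14.472 Y3.298
G1 X16.000 Y8.000
; layer 8
G0 Z8.000
G0 X16.000 Y8.000
G1 X14.472 Y12.702
G1 X10.472 Y15.608
G1 X5.528 Y15.608
G1 X1.528 Y12.702
G1 X0.000 Y8.000
G1 X1.528 Y3.298
G1 X5.528 Y0.392
G1 X10.472 Y0.392
G1 X14.472 Y3.298
G1 X16.000 Y8.000
M2 ; end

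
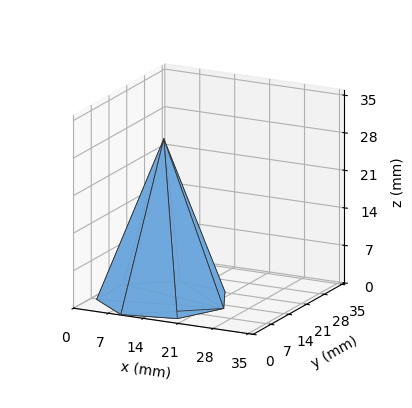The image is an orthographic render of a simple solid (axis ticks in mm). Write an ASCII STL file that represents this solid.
Reading the render: the shape is a regular 7-sided pyramid, base circumscribed radius ≈ 12 mm, apex at z ≈ 30 mm (dimensions read to the nearest mm from the axis ticks). For the STL, each face is triangulated and given an outward normal.

solid part
  facet normal 0.0000 0.0000 -1.0000
    outer loop
      vertex 9.33 23.70 0.00
      vertex 19.48 21.38 0.00
      vertex 24.00 12.00 0.00
    endloop
  endfacet
  facet normal 0.0000 0.0000 -1.0000
    outer loop
      vertex 1.19 17.21 0.00
      vertex 9.33 23.70 0.00
      vertex 24.00 12.00 0.00
    endloop
  endfacet
  facet normal 0.0000 0.0000 -1.0000
    outer loop
      vertex 1.19 6.79 0.00
      vertex 1.19 17.21 0.00
      vertex 24.00 12.00 0.00
    endloop
  endfacet
  facet normal 0.0000 0.0000 -1.0000
    outer loop
      vertex 9.33 0.30 0.00
      vertex 1.19 6.79 0.00
      vertex 24.00 12.00 0.00
    endloop
  endfacet
  facet normal 0.0000 0.0000 -1.0000
    outer loop
      vertex 19.48 2.62 0.00
      vertex 9.33 0.30 0.00
      vertex 24.00 12.00 0.00
    endloop
  endfacet
  facet normal 0.8475 0.4084 0.3390
    outer loop
      vertex 24.00 12.00 0.00
      vertex 19.48 21.38 0.00
      vertex 12.00 12.00 30.00
    endloop
  endfacet
  facet normal 0.2096 0.9171 0.3390
    outer loop
      vertex 19.48 21.38 0.00
      vertex 9.33 23.70 0.00
      vertex 12.00 12.00 30.00
    endloop
  endfacet
  facet normal -0.5865 0.7356 0.3391
    outer loop
      vertex 9.33 23.70 0.00
      vertex 1.19 17.21 0.00
      vertex 12.00 12.00 30.00
    endloop
  endfacet
  facet normal -0.9408 0.0000 0.3390
    outer loop
      vertex 1.19 17.21 0.00
      vertex 1.19 6.79 0.00
      vertex 12.00 12.00 30.00
    endloop
  endfacet
  facet normal -0.5865 -0.7356 0.3391
    outer loop
      vertex 1.19 6.79 0.00
      vertex 9.33 0.30 0.00
      vertex 12.00 12.00 30.00
    endloop
  endfacet
  facet normal 0.2096 -0.9171 0.3390
    outer loop
      vertex 9.33 0.30 0.00
      vertex 19.48 2.62 0.00
      vertex 12.00 12.00 30.00
    endloop
  endfacet
  facet normal 0.8475 -0.4084 0.3390
    outer loop
      vertex 19.48 2.62 0.00
      vertex 24.00 12.00 0.00
      vertex 12.00 12.00 30.00
    endloop
  endfacet
endsolid part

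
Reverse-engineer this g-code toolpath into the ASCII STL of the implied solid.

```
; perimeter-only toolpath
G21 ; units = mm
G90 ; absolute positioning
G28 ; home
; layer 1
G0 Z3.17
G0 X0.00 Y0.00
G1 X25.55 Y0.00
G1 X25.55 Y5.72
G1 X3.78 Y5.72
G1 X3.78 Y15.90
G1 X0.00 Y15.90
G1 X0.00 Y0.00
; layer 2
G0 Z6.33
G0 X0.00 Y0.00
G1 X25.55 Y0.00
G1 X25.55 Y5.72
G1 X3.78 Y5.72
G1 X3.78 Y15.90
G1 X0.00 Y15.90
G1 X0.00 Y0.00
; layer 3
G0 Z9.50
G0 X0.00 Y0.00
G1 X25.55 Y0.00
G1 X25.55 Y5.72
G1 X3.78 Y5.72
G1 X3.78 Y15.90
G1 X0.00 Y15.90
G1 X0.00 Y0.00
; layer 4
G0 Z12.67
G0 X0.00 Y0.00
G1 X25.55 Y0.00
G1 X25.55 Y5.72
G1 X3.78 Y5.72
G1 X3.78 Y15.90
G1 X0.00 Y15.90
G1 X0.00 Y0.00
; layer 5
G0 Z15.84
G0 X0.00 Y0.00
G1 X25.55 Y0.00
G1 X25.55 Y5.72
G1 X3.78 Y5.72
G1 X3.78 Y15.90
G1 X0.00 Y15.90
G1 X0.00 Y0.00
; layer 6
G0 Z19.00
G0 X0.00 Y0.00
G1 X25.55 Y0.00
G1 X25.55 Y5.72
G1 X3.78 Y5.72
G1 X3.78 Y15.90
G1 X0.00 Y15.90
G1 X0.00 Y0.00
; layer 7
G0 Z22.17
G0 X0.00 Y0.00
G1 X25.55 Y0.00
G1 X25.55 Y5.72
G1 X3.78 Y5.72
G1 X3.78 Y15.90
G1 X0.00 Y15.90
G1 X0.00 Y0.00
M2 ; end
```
solid part
  facet normal 0.0000 0.0000 -1.0000
    outer loop
      vertex 25.55 5.72 0.00
      vertex 25.55 0.00 0.00
      vertex 0.00 0.00 0.00
    endloop
  endfacet
  facet normal 0.0000 0.0000 -1.0000
    outer loop
      vertex 3.78 5.72 0.00
      vertex 25.55 5.72 0.00
      vertex 0.00 0.00 0.00
    endloop
  endfacet
  facet normal 0.0000 0.0000 -1.0000
    outer loop
      vertex 3.78 15.90 0.00
      vertex 3.78 5.72 0.00
      vertex 0.00 0.00 0.00
    endloop
  endfacet
  facet normal 0.0000 0.0000 -1.0000
    outer loop
      vertex 0.00 15.90 0.00
      vertex 3.78 15.90 0.00
      vertex 0.00 0.00 0.00
    endloop
  endfacet
  facet normal 0.0000 0.0000 1.0000
    outer loop
      vertex 0.00 0.00 22.17
      vertex 25.55 0.00 22.17
      vertex 25.55 5.72 22.17
    endloop
  endfacet
  facet normal 0.0000 0.0000 1.0000
    outer loop
      vertex 0.00 0.00 22.17
      vertex 25.55 5.72 22.17
      vertex 3.78 5.72 22.17
    endloop
  endfacet
  facet normal 0.0000 0.0000 1.0000
    outer loop
      vertex 0.00 0.00 22.17
      vertex 3.78 5.72 22.17
      vertex 3.78 15.90 22.17
    endloop
  endfacet
  facet normal 0.0000 0.0000 1.0000
    outer loop
      vertex 0.00 0.00 22.17
      vertex 3.78 15.90 22.17
      vertex 0.00 15.90 22.17
    endloop
  endfacet
  facet normal 0.0000 -1.0000 0.0000
    outer loop
      vertex 0.00 0.00 0.00
      vertex 25.55 0.00 0.00
      vertex 25.55 0.00 22.17
    endloop
  endfacet
  facet normal 0.0000 -1.0000 0.0000
    outer loop
      vertex 0.00 0.00 0.00
      vertex 25.55 0.00 22.17
      vertex 0.00 0.00 22.17
    endloop
  endfacet
  facet normal 1.0000 0.0000 0.0000
    outer loop
      vertex 25.55 0.00 0.00
      vertex 25.55 5.72 0.00
      vertex 25.55 5.72 22.17
    endloop
  endfacet
  facet normal 1.0000 0.0000 0.0000
    outer loop
      vertex 25.55 0.00 0.00
      vertex 25.55 5.72 22.17
      vertex 25.55 0.00 22.17
    endloop
  endfacet
  facet normal 0.0000 1.0000 0.0000
    outer loop
      vertex 25.55 5.72 0.00
      vertex 3.78 5.72 0.00
      vertex 3.78 5.72 22.17
    endloop
  endfacet
  facet normal 0.0000 1.0000 0.0000
    outer loop
      vertex 25.55 5.72 0.00
      vertex 3.78 5.72 22.17
      vertex 25.55 5.72 22.17
    endloop
  endfacet
  facet normal 1.0000 0.0000 0.0000
    outer loop
      vertex 3.78 5.72 0.00
      vertex 3.78 15.90 0.00
      vertex 3.78 15.90 22.17
    endloop
  endfacet
  facet normal 1.0000 0.0000 0.0000
    outer loop
      vertex 3.78 5.72 0.00
      vertex 3.78 15.90 22.17
      vertex 3.78 5.72 22.17
    endloop
  endfacet
  facet normal 0.0000 1.0000 0.0000
    outer loop
      vertex 3.78 15.90 0.00
      vertex 0.00 15.90 0.00
      vertex 0.00 15.90 22.17
    endloop
  endfacet
  facet normal 0.0000 1.0000 0.0000
    outer loop
      vertex 3.78 15.90 0.00
      vertex 0.00 15.90 22.17
      vertex 3.78 15.90 22.17
    endloop
  endfacet
  facet normal -1.0000 0.0000 0.0000
    outer loop
      vertex 0.00 15.90 0.00
      vertex 0.00 0.00 0.00
      vertex 0.00 0.00 22.17
    endloop
  endfacet
  facet normal -1.0000 0.0000 0.0000
    outer loop
      vertex 0.00 15.90 0.00
      vertex 0.00 0.00 22.17
      vertex 0.00 15.90 22.17
    endloop
  endfacet
endsolid part

The G0 Z moves step by Δz≈3.17 mm. Every layer's G1 loop is the same polygon, so the solid is a straight extrusion of it from z=0 to z≈22.2. Closing with flat bottom and top caps and triangulating gives 20 facets — an L-shaped prism: outer 25.6 × 15.9 mm, arm thicknesses ≈ 5.72 mm (horizontal) and 3.78 mm (vertical), extruded 22.2 mm in z.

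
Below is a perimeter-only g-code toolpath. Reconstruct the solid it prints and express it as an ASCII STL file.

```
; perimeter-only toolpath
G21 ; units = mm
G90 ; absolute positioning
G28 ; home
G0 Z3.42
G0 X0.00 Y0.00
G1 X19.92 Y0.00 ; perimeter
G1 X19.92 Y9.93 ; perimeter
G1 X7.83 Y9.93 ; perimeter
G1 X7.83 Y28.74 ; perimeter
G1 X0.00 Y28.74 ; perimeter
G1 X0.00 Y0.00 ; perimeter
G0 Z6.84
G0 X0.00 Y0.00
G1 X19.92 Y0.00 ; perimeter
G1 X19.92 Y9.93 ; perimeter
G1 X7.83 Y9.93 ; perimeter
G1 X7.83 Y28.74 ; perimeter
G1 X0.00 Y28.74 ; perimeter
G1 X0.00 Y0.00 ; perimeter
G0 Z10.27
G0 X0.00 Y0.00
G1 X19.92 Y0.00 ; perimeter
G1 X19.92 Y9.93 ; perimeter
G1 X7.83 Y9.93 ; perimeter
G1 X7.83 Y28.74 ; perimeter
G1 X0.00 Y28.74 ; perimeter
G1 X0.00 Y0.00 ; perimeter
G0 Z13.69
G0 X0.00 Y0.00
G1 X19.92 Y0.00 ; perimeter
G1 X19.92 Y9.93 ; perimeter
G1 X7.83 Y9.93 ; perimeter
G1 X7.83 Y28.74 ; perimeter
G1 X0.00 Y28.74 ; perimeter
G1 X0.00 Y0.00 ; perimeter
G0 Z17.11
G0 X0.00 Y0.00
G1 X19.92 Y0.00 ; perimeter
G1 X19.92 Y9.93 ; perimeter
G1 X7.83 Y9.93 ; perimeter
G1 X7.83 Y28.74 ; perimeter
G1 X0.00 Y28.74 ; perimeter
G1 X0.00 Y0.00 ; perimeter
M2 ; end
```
solid part
  facet normal 0.0000 0.0000 -1.0000
    outer loop
      vertex 19.92 9.93 0.00
      vertex 19.92 0.00 0.00
      vertex 0.00 0.00 0.00
    endloop
  endfacet
  facet normal 0.0000 0.0000 -1.0000
    outer loop
      vertex 7.83 9.93 0.00
      vertex 19.92 9.93 0.00
      vertex 0.00 0.00 0.00
    endloop
  endfacet
  facet normal 0.0000 0.0000 -1.0000
    outer loop
      vertex 7.83 28.74 0.00
      vertex 7.83 9.93 0.00
      vertex 0.00 0.00 0.00
    endloop
  endfacet
  facet normal 0.0000 0.0000 -1.0000
    outer loop
      vertex 0.00 28.74 0.00
      vertex 7.83 28.74 0.00
      vertex 0.00 0.00 0.00
    endloop
  endfacet
  facet normal 0.0000 0.0000 1.0000
    outer loop
      vertex 0.00 0.00 17.11
      vertex 19.92 0.00 17.11
      vertex 19.92 9.93 17.11
    endloop
  endfacet
  facet normal 0.0000 0.0000 1.0000
    outer loop
      vertex 0.00 0.00 17.11
      vertex 19.92 9.93 17.11
      vertex 7.83 9.93 17.11
    endloop
  endfacet
  facet normal 0.0000 0.0000 1.0000
    outer loop
      vertex 0.00 0.00 17.11
      vertex 7.83 9.93 17.11
      vertex 7.83 28.74 17.11
    endloop
  endfacet
  facet normal 0.0000 0.0000 1.0000
    outer loop
      vertex 0.00 0.00 17.11
      vertex 7.83 28.74 17.11
      vertex 0.00 28.74 17.11
    endloop
  endfacet
  facet normal 0.0000 -1.0000 0.0000
    outer loop
      vertex 0.00 0.00 0.00
      vertex 19.92 0.00 0.00
      vertex 19.92 0.00 17.11
    endloop
  endfacet
  facet normal 0.0000 -1.0000 0.0000
    outer loop
      vertex 0.00 0.00 0.00
      vertex 19.92 0.00 17.11
      vertex 0.00 0.00 17.11
    endloop
  endfacet
  facet normal 1.0000 0.0000 0.0000
    outer loop
      vertex 19.92 0.00 0.00
      vertex 19.92 9.93 0.00
      vertex 19.92 9.93 17.11
    endloop
  endfacet
  facet normal 1.0000 0.0000 0.0000
    outer loop
      vertex 19.92 0.00 0.00
      vertex 19.92 9.93 17.11
      vertex 19.92 0.00 17.11
    endloop
  endfacet
  facet normal 0.0000 1.0000 0.0000
    outer loop
      vertex 19.92 9.93 0.00
      vertex 7.83 9.93 0.00
      vertex 7.83 9.93 17.11
    endloop
  endfacet
  facet normal 0.0000 1.0000 0.0000
    outer loop
      vertex 19.92 9.93 0.00
      vertex 7.83 9.93 17.11
      vertex 19.92 9.93 17.11
    endloop
  endfacet
  facet normal 1.0000 0.0000 0.0000
    outer loop
      vertex 7.83 9.93 0.00
      vertex 7.83 28.74 0.00
      vertex 7.83 28.74 17.11
    endloop
  endfacet
  facet normal 1.0000 0.0000 0.0000
    outer loop
      vertex 7.83 9.93 0.00
      vertex 7.83 28.74 17.11
      vertex 7.83 9.93 17.11
    endloop
  endfacet
  facet normal 0.0000 1.0000 0.0000
    outer loop
      vertex 7.83 28.74 0.00
      vertex 0.00 28.74 0.00
      vertex 0.00 28.74 17.11
    endloop
  endfacet
  facet normal 0.0000 1.0000 0.0000
    outer loop
      vertex 7.83 28.74 0.00
      vertex 0.00 28.74 17.11
      vertex 7.83 28.74 17.11
    endloop
  endfacet
  facet normal -1.0000 0.0000 0.0000
    outer loop
      vertex 0.00 28.74 0.00
      vertex 0.00 0.00 0.00
      vertex 0.00 0.00 17.11
    endloop
  endfacet
  facet normal -1.0000 0.0000 0.0000
    outer loop
      vertex 0.00 28.74 0.00
      vertex 0.00 0.00 17.11
      vertex 0.00 28.74 17.11
    endloop
  endfacet
endsolid part

The G0 Z moves step by Δz≈3.42 mm. Every layer's G1 loop is the same polygon, so the solid is a straight extrusion of it from z=0 to z≈17.1. Closing with flat bottom and top caps and triangulating gives 20 facets — an L-shaped prism: outer 19.9 × 28.7 mm, arm thicknesses ≈ 9.93 mm (horizontal) and 7.83 mm (vertical), extruded 17.1 mm in z.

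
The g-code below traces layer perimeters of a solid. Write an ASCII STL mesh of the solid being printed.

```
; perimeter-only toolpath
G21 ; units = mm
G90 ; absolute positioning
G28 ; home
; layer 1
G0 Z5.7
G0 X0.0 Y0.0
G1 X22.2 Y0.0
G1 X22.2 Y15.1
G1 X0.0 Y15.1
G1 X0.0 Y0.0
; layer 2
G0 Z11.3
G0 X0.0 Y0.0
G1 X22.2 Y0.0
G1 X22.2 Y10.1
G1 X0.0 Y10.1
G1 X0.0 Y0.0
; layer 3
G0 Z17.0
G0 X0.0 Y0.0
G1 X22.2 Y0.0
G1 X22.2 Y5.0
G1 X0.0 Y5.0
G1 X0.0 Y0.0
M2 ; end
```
solid part
  facet normal 0.0000 0.0000 -1.0000
    outer loop
      vertex 22.2 20.2 0.0
      vertex 22.2 0.0 0.0
      vertex 0.0 0.0 0.0
    endloop
  endfacet
  facet normal 0.0000 0.0000 -1.0000
    outer loop
      vertex 0.0 20.2 0.0
      vertex 22.2 20.2 0.0
      vertex 0.0 0.0 0.0
    endloop
  endfacet
  facet normal 0.0000 -1.0000 0.0000
    outer loop
      vertex 0.0 0.0 0.0
      vertex 22.2 0.0 0.0
      vertex 22.2 0.0 22.6
    endloop
  endfacet
  facet normal 0.0000 -1.0000 0.0000
    outer loop
      vertex 0.0 0.0 0.0
      vertex 22.2 0.0 22.6
      vertex 0.0 0.0 22.6
    endloop
  endfacet
  facet normal 0.0000 0.7456 0.6664
    outer loop
      vertex 0.0 0.0 22.6
      vertex 22.2 0.0 22.6
      vertex 22.2 20.2 0.0
    endloop
  endfacet
  facet normal 0.0000 0.7456 0.6664
    outer loop
      vertex 0.0 0.0 22.6
      vertex 22.2 20.2 0.0
      vertex 0.0 20.2 0.0
    endloop
  endfacet
  facet normal -1.0000 0.0000 0.0000
    outer loop
      vertex 0.0 0.0 22.6
      vertex 0.0 20.2 0.0
      vertex 0.0 0.0 0.0
    endloop
  endfacet
  facet normal 1.0000 0.0000 0.0000
    outer loop
      vertex 22.2 0.0 0.0
      vertex 22.2 20.2 0.0
      vertex 22.2 0.0 22.6
    endloop
  endfacet
endsolid part

The G0 Z moves step by Δz≈5.7 mm. The G1 loops shrink linearly with z, so the solid tapers from its base footprint up to z≈22.6. Closing with a flat bottom cap and the tapered top and triangulating gives 8 facets — a wedge (ramp): 22.2 × 20.2 mm base, rising to 22.6 mm along the y=0 edge and sloping linearly to z=0 at y=20.2.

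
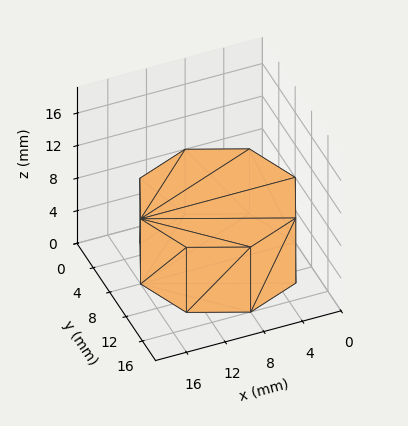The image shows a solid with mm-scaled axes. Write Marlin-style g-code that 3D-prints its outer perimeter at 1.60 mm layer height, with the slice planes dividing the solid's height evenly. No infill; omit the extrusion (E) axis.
Reading the render: the shape is a regular 8-sided prism (a cylinder approximated with 8 flat sides), circumscribed radius ≈ 8 mm, height ≈ 8 mm (dimensions read to the nearest mm from the axis ticks). For the g-code, the solid's height is divided into equal slices at the stated Δz and each level perimeter traced with G1 moves after a G0 lift.

; perimeter-only toolpath
G21 ; units = mm
G90 ; absolute positioning
G28 ; home
; layer 1
G0 Z1.60
G0 X16.00 Y8.00
G1 X13.66 Y13.66
G1 X8.00 Y16.00
G1 X2.34 Y13.66
G1 X0.00 Y8.00
G1 X2.34 Y2.34
G1 X8.00 Y0.00
G1 X13.66 Y2.34
G1 X16.00 Y8.00
; layer 2
G0 Z3.20
G0 X16.00 Y8.00
G1 X13.66 Y13.66
G1 X8.00 Y16.00
G1 X2.34 Y13.66
G1 X0.00 Y8.00
G1 X2.34 Y2.34
G1 X8.00 Y0.00
G1 X13.66 Y2.34
G1 X16.00 Y8.00
; layer 3
G0 Z4.80
G0 X16.00 Y8.00
G1 X13.66 Y13.66
G1 X8.00 Y16.00
G1 X2.34 Y13.66
G1 X0.00 Y8.00
G1 X2.34 Y2.34
G1 X8.00 Y0.00
G1 X13.66 Y2.34
G1 X16.00 Y8.00
; layer 4
G0 Z6.40
G0 X16.00 Y8.00
G1 X13.66 Y13.66
G1 X8.00 Y16.00
G1 X2.34 Y13.66
G1 X0.00 Y8.00
G1 X2.34 Y2.34
G1 X8.00 Y0.00
G1 X13.66 Y2.34
G1 X16.00 Y8.00
; layer 5
G0 Z8.00
G0 X16.00 Y8.00
G1 X13.66 Y13.66
G1 X8.00 Y16.00
G1 X2.34 Y13.66
G1 X0.00 Y8.00
G1 X2.34 Y2.34
G1 X8.00 Y0.00
G1 X13.66 Y2.34
G1 X16.00 Y8.00
M2 ; end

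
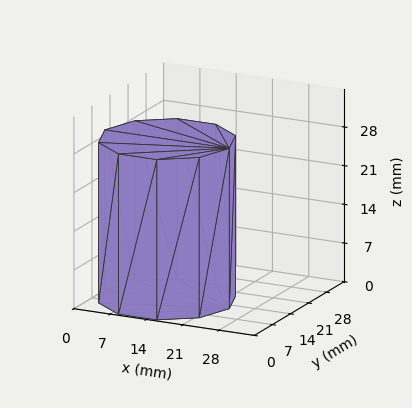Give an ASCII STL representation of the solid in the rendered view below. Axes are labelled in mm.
Reading the render: the shape is a regular 10-sided prism (a cylinder approximated with 10 flat sides), circumscribed radius ≈ 12 mm, height ≈ 29 mm (dimensions read to the nearest mm from the axis ticks). For the STL, each face is triangulated and given an outward normal.

solid part
  facet normal 0.0000 0.0000 -1.0000
    outer loop
      vertex 15.71 23.41 0.00
      vertex 21.71 19.05 0.00
      vertex 24.00 12.00 0.00
    endloop
  endfacet
  facet normal 0.0000 0.0000 -1.0000
    outer loop
      vertex 8.29 23.41 0.00
      vertex 15.71 23.41 0.00
      vertex 24.00 12.00 0.00
    endloop
  endfacet
  facet normal 0.0000 0.0000 -1.0000
    outer loop
      vertex 2.29 19.05 0.00
      vertex 8.29 23.41 0.00
      vertex 24.00 12.00 0.00
    endloop
  endfacet
  facet normal 0.0000 0.0000 -1.0000
    outer loop
      vertex 0.00 12.00 0.00
      vertex 2.29 19.05 0.00
      vertex 24.00 12.00 0.00
    endloop
  endfacet
  facet normal 0.0000 0.0000 -1.0000
    outer loop
      vertex 2.29 4.95 0.00
      vertex 0.00 12.00 0.00
      vertex 24.00 12.00 0.00
    endloop
  endfacet
  facet normal 0.0000 0.0000 -1.0000
    outer loop
      vertex 8.29 0.59 0.00
      vertex 2.29 4.95 0.00
      vertex 24.00 12.00 0.00
    endloop
  endfacet
  facet normal 0.0000 0.0000 -1.0000
    outer loop
      vertex 15.71 0.59 0.00
      vertex 8.29 0.59 0.00
      vertex 24.00 12.00 0.00
    endloop
  endfacet
  facet normal 0.0000 0.0000 -1.0000
    outer loop
      vertex 21.71 4.95 0.00
      vertex 15.71 0.59 0.00
      vertex 24.00 12.00 0.00
    endloop
  endfacet
  facet normal 0.0000 0.0000 1.0000
    outer loop
      vertex 24.00 12.00 29.00
      vertex 21.71 19.05 29.00
      vertex 15.71 23.41 29.00
    endloop
  endfacet
  facet normal 0.0000 0.0000 1.0000
    outer loop
      vertex 24.00 12.00 29.00
      vertex 15.71 23.41 29.00
      vertex 8.29 23.41 29.00
    endloop
  endfacet
  facet normal 0.0000 0.0000 1.0000
    outer loop
      vertex 24.00 12.00 29.00
      vertex 8.29 23.41 29.00
      vertex 2.29 19.05 29.00
    endloop
  endfacet
  facet normal 0.0000 0.0000 1.0000
    outer loop
      vertex 24.00 12.00 29.00
      vertex 2.29 19.05 29.00
      vertex 0.00 12.00 29.00
    endloop
  endfacet
  facet normal 0.0000 0.0000 1.0000
    outer loop
      vertex 24.00 12.00 29.00
      vertex 0.00 12.00 29.00
      vertex 2.29 4.95 29.00
    endloop
  endfacet
  facet normal 0.0000 0.0000 1.0000
    outer loop
      vertex 24.00 12.00 29.00
      vertex 2.29 4.95 29.00
      vertex 8.29 0.59 29.00
    endloop
  endfacet
  facet normal 0.0000 0.0000 1.0000
    outer loop
      vertex 24.00 12.00 29.00
      vertex 8.29 0.59 29.00
      vertex 15.71 0.59 29.00
    endloop
  endfacet
  facet normal 0.0000 0.0000 1.0000
    outer loop
      vertex 24.00 12.00 29.00
      vertex 15.71 0.59 29.00
      vertex 21.71 4.95 29.00
    endloop
  endfacet
  facet normal 0.9511 0.3089 0.0000
    outer loop
      vertex 24.00 12.00 0.00
      vertex 21.71 19.05 0.00
      vertex 21.71 19.05 29.00
    endloop
  endfacet
  facet normal 0.9511 0.3089 0.0000
    outer loop
      vertex 24.00 12.00 0.00
      vertex 21.71 19.05 29.00
      vertex 24.00 12.00 29.00
    endloop
  endfacet
  facet normal 0.5879 0.8090 0.0000
    outer loop
      vertex 21.71 19.05 0.00
      vertex 15.71 23.41 0.00
      vertex 15.71 23.41 29.00
    endloop
  endfacet
  facet normal 0.5879 0.8090 0.0000
    outer loop
      vertex 21.71 19.05 0.00
      vertex 15.71 23.41 29.00
      vertex 21.71 19.05 29.00
    endloop
  endfacet
  facet normal 0.0000 1.0000 0.0000
    outer loop
      vertex 15.71 23.41 0.00
      vertex 8.29 23.41 0.00
      vertex 8.29 23.41 29.00
    endloop
  endfacet
  facet normal 0.0000 1.0000 0.0000
    outer loop
      vertex 15.71 23.41 0.00
      vertex 8.29 23.41 29.00
      vertex 15.71 23.41 29.00
    endloop
  endfacet
  facet normal -0.5879 0.8090 0.0000
    outer loop
      vertex 8.29 23.41 0.00
      vertex 2.29 19.05 0.00
      vertex 2.29 19.05 29.00
    endloop
  endfacet
  facet normal -0.5879 0.8090 0.0000
    outer loop
      vertex 8.29 23.41 0.00
      vertex 2.29 19.05 29.00
      vertex 8.29 23.41 29.00
    endloop
  endfacet
  facet normal -0.9511 0.3089 0.0000
    outer loop
      vertex 2.29 19.05 0.00
      vertex 0.00 12.00 0.00
      vertex 0.00 12.00 29.00
    endloop
  endfacet
  facet normal -0.9511 0.3089 0.0000
    outer loop
      vertex 2.29 19.05 0.00
      vertex 0.00 12.00 29.00
      vertex 2.29 19.05 29.00
    endloop
  endfacet
  facet normal -0.9511 -0.3089 0.0000
    outer loop
      vertex 0.00 12.00 0.00
      vertex 2.29 4.95 0.00
      vertex 2.29 4.95 29.00
    endloop
  endfacet
  facet normal -0.9511 -0.3089 0.0000
    outer loop
      vertex 0.00 12.00 0.00
      vertex 2.29 4.95 29.00
      vertex 0.00 12.00 29.00
    endloop
  endfacet
  facet normal -0.5879 -0.8090 0.0000
    outer loop
      vertex 2.29 4.95 0.00
      vertex 8.29 0.59 0.00
      vertex 8.29 0.59 29.00
    endloop
  endfacet
  facet normal -0.5879 -0.8090 0.0000
    outer loop
      vertex 2.29 4.95 0.00
      vertex 8.29 0.59 29.00
      vertex 2.29 4.95 29.00
    endloop
  endfacet
  facet normal 0.0000 -1.0000 0.0000
    outer loop
      vertex 8.29 0.59 0.00
      vertex 15.71 0.59 0.00
      vertex 15.71 0.59 29.00
    endloop
  endfacet
  facet normal 0.0000 -1.0000 0.0000
    outer loop
      vertex 8.29 0.59 0.00
      vertex 15.71 0.59 29.00
      vertex 8.29 0.59 29.00
    endloop
  endfacet
  facet normal 0.5879 -0.8090 0.0000
    outer loop
      vertex 15.71 0.59 0.00
      vertex 21.71 4.95 0.00
      vertex 21.71 4.95 29.00
    endloop
  endfacet
  facet normal 0.5879 -0.8090 0.0000
    outer loop
      vertex 15.71 0.59 0.00
      vertex 21.71 4.95 29.00
      vertex 15.71 0.59 29.00
    endloop
  endfacet
  facet normal 0.9511 -0.3089 0.0000
    outer loop
      vertex 21.71 4.95 0.00
      vertex 24.00 12.00 0.00
      vertex 24.00 12.00 29.00
    endloop
  endfacet
  facet normal 0.9511 -0.3089 0.0000
    outer loop
      vertex 21.71 4.95 0.00
      vertex 24.00 12.00 29.00
      vertex 21.71 4.95 29.00
    endloop
  endfacet
endsolid part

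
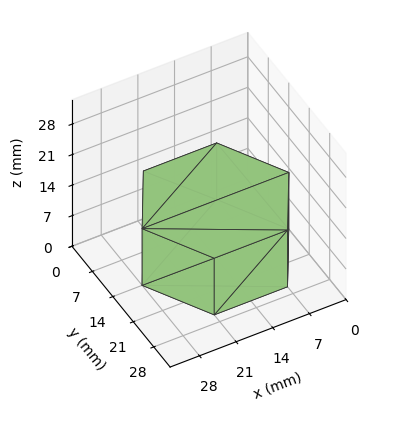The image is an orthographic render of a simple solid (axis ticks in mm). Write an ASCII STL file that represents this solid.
Reading the render: the shape is a regular 6-sided prism (a cylinder approximated with 6 flat sides), circumscribed radius ≈ 14 mm, height ≈ 13 mm (dimensions read to the nearest mm from the axis ticks). For the STL, each face is triangulated and given an outward normal.

solid part
  facet normal 0.0000 0.0000 -1.0000
    outer loop
      vertex 7.00 26.12 0.00
      vertex 21.00 26.12 0.00
      vertex 28.00 14.00 0.00
    endloop
  endfacet
  facet normal 0.0000 0.0000 -1.0000
    outer loop
      vertex 0.00 14.00 0.00
      vertex 7.00 26.12 0.00
      vertex 28.00 14.00 0.00
    endloop
  endfacet
  facet normal 0.0000 0.0000 -1.0000
    outer loop
      vertex 7.00 1.88 0.00
      vertex 0.00 14.00 0.00
      vertex 28.00 14.00 0.00
    endloop
  endfacet
  facet normal 0.0000 0.0000 -1.0000
    outer loop
      vertex 21.00 1.88 0.00
      vertex 7.00 1.88 0.00
      vertex 28.00 14.00 0.00
    endloop
  endfacet
  facet normal 0.0000 0.0000 1.0000
    outer loop
      vertex 28.00 14.00 13.00
      vertex 21.00 26.12 13.00
      vertex 7.00 26.12 13.00
    endloop
  endfacet
  facet normal 0.0000 0.0000 1.0000
    outer loop
      vertex 28.00 14.00 13.00
      vertex 7.00 26.12 13.00
      vertex 0.00 14.00 13.00
    endloop
  endfacet
  facet normal 0.0000 0.0000 1.0000
    outer loop
      vertex 28.00 14.00 13.00
      vertex 0.00 14.00 13.00
      vertex 7.00 1.88 13.00
    endloop
  endfacet
  facet normal 0.0000 0.0000 1.0000
    outer loop
      vertex 28.00 14.00 13.00
      vertex 7.00 1.88 13.00
      vertex 21.00 1.88 13.00
    endloop
  endfacet
  facet normal 0.8659 0.5001 0.0000
    outer loop
      vertex 28.00 14.00 0.00
      vertex 21.00 26.12 0.00
      vertex 21.00 26.12 13.00
    endloop
  endfacet
  facet normal 0.8659 0.5001 0.0000
    outer loop
      vertex 28.00 14.00 0.00
      vertex 21.00 26.12 13.00
      vertex 28.00 14.00 13.00
    endloop
  endfacet
  facet normal 0.0000 1.0000 0.0000
    outer loop
      vertex 21.00 26.12 0.00
      vertex 7.00 26.12 0.00
      vertex 7.00 26.12 13.00
    endloop
  endfacet
  facet normal 0.0000 1.0000 0.0000
    outer loop
      vertex 21.00 26.12 0.00
      vertex 7.00 26.12 13.00
      vertex 21.00 26.12 13.00
    endloop
  endfacet
  facet normal -0.8659 0.5001 0.0000
    outer loop
      vertex 7.00 26.12 0.00
      vertex 0.00 14.00 0.00
      vertex 0.00 14.00 13.00
    endloop
  endfacet
  facet normal -0.8659 0.5001 0.0000
    outer loop
      vertex 7.00 26.12 0.00
      vertex 0.00 14.00 13.00
      vertex 7.00 26.12 13.00
    endloop
  endfacet
  facet normal -0.8659 -0.5001 0.0000
    outer loop
      vertex 0.00 14.00 0.00
      vertex 7.00 1.88 0.00
      vertex 7.00 1.88 13.00
    endloop
  endfacet
  facet normal -0.8659 -0.5001 0.0000
    outer loop
      vertex 0.00 14.00 0.00
      vertex 7.00 1.88 13.00
      vertex 0.00 14.00 13.00
    endloop
  endfacet
  facet normal 0.0000 -1.0000 0.0000
    outer loop
      vertex 7.00 1.88 0.00
      vertex 21.00 1.88 0.00
      vertex 21.00 1.88 13.00
    endloop
  endfacet
  facet normal 0.0000 -1.0000 0.0000
    outer loop
      vertex 7.00 1.88 0.00
      vertex 21.00 1.88 13.00
      vertex 7.00 1.88 13.00
    endloop
  endfacet
  facet normal 0.8659 -0.5001 0.0000
    outer loop
      vertex 21.00 1.88 0.00
      vertex 28.00 14.00 0.00
      vertex 28.00 14.00 13.00
    endloop
  endfacet
  facet normal 0.8659 -0.5001 0.0000
    outer loop
      vertex 21.00 1.88 0.00
      vertex 28.00 14.00 13.00
      vertex 21.00 1.88 13.00
    endloop
  endfacet
endsolid part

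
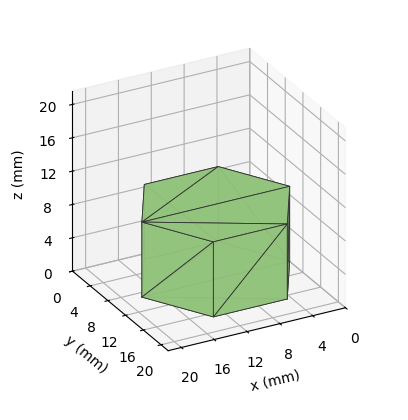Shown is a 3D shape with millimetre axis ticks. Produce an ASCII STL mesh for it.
Reading the render: the shape is a regular 6-sided prism (a cylinder approximated with 6 flat sides), circumscribed radius ≈ 9 mm, height ≈ 9 mm (dimensions read to the nearest mm from the axis ticks). For the STL, each face is triangulated and given an outward normal.

solid part
  facet normal 0.0000 0.0000 -1.0000
    outer loop
      vertex 4.50 16.79 0.00
      vertex 13.50 16.79 0.00
      vertex 18.00 9.00 0.00
    endloop
  endfacet
  facet normal 0.0000 0.0000 -1.0000
    outer loop
      vertex 0.00 9.00 0.00
      vertex 4.50 16.79 0.00
      vertex 18.00 9.00 0.00
    endloop
  endfacet
  facet normal 0.0000 0.0000 -1.0000
    outer loop
      vertex 4.50 1.21 0.00
      vertex 0.00 9.00 0.00
      vertex 18.00 9.00 0.00
    endloop
  endfacet
  facet normal 0.0000 0.0000 -1.0000
    outer loop
      vertex 13.50 1.21 0.00
      vertex 4.50 1.21 0.00
      vertex 18.00 9.00 0.00
    endloop
  endfacet
  facet normal 0.0000 0.0000 1.0000
    outer loop
      vertex 18.00 9.00 9.00
      vertex 13.50 16.79 9.00
      vertex 4.50 16.79 9.00
    endloop
  endfacet
  facet normal 0.0000 0.0000 1.0000
    outer loop
      vertex 18.00 9.00 9.00
      vertex 4.50 16.79 9.00
      vertex 0.00 9.00 9.00
    endloop
  endfacet
  facet normal 0.0000 0.0000 1.0000
    outer loop
      vertex 18.00 9.00 9.00
      vertex 0.00 9.00 9.00
      vertex 4.50 1.21 9.00
    endloop
  endfacet
  facet normal 0.0000 0.0000 1.0000
    outer loop
      vertex 18.00 9.00 9.00
      vertex 4.50 1.21 9.00
      vertex 13.50 1.21 9.00
    endloop
  endfacet
  facet normal 0.8659 0.5002 0.0000
    outer loop
      vertex 18.00 9.00 0.00
      vertex 13.50 16.79 0.00
      vertex 13.50 16.79 9.00
    endloop
  endfacet
  facet normal 0.8659 0.5002 0.0000
    outer loop
      vertex 18.00 9.00 0.00
      vertex 13.50 16.79 9.00
      vertex 18.00 9.00 9.00
    endloop
  endfacet
  facet normal 0.0000 1.0000 0.0000
    outer loop
      vertex 13.50 16.79 0.00
      vertex 4.50 16.79 0.00
      vertex 4.50 16.79 9.00
    endloop
  endfacet
  facet normal 0.0000 1.0000 0.0000
    outer loop
      vertex 13.50 16.79 0.00
      vertex 4.50 16.79 9.00
      vertex 13.50 16.79 9.00
    endloop
  endfacet
  facet normal -0.8659 0.5002 0.0000
    outer loop
      vertex 4.50 16.79 0.00
      vertex 0.00 9.00 0.00
      vertex 0.00 9.00 9.00
    endloop
  endfacet
  facet normal -0.8659 0.5002 0.0000
    outer loop
      vertex 4.50 16.79 0.00
      vertex 0.00 9.00 9.00
      vertex 4.50 16.79 9.00
    endloop
  endfacet
  facet normal -0.8659 -0.5002 0.0000
    outer loop
      vertex 0.00 9.00 0.00
      vertex 4.50 1.21 0.00
      vertex 4.50 1.21 9.00
    endloop
  endfacet
  facet normal -0.8659 -0.5002 0.0000
    outer loop
      vertex 0.00 9.00 0.00
      vertex 4.50 1.21 9.00
      vertex 0.00 9.00 9.00
    endloop
  endfacet
  facet normal 0.0000 -1.0000 0.0000
    outer loop
      vertex 4.50 1.21 0.00
      vertex 13.50 1.21 0.00
      vertex 13.50 1.21 9.00
    endloop
  endfacet
  facet normal 0.0000 -1.0000 0.0000
    outer loop
      vertex 4.50 1.21 0.00
      vertex 13.50 1.21 9.00
      vertex 4.50 1.21 9.00
    endloop
  endfacet
  facet normal 0.8659 -0.5002 0.0000
    outer loop
      vertex 13.50 1.21 0.00
      vertex 18.00 9.00 0.00
      vertex 18.00 9.00 9.00
    endloop
  endfacet
  facet normal 0.8659 -0.5002 0.0000
    outer loop
      vertex 13.50 1.21 0.00
      vertex 18.00 9.00 9.00
      vertex 13.50 1.21 9.00
    endloop
  endfacet
endsolid part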